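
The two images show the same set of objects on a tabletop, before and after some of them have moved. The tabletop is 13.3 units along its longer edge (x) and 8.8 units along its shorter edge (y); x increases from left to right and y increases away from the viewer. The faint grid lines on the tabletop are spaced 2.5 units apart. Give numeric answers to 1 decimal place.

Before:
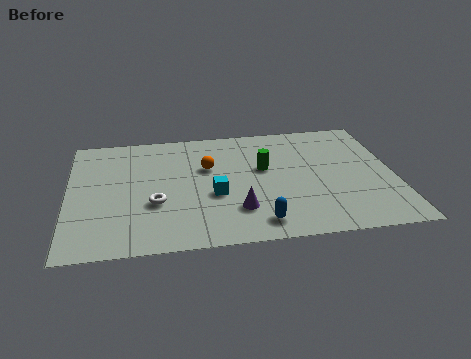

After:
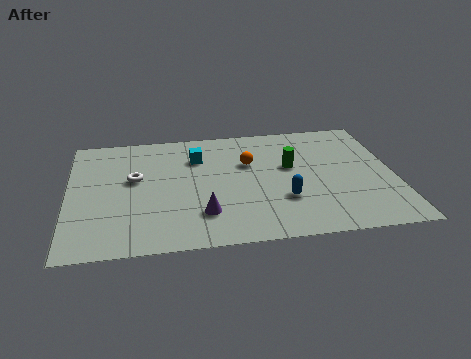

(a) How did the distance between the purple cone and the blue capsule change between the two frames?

+2.1

They were about 1.3 units apart before and 3.4 after — 2.1 units further apart.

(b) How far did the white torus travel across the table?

2.1

The white torus moved from about (3.5, 3.2) to (2.7, 5.1), a distance of √(0.8² + 1.9²) ≈ 2.1.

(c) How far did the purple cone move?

1.4

The purple cone moved from about (6.8, 2.3) to (5.4, 2.2), a distance of √(1.4² + 0.1²) ≈ 1.4.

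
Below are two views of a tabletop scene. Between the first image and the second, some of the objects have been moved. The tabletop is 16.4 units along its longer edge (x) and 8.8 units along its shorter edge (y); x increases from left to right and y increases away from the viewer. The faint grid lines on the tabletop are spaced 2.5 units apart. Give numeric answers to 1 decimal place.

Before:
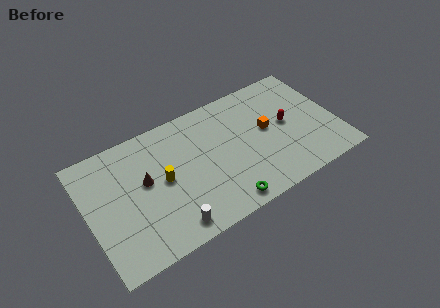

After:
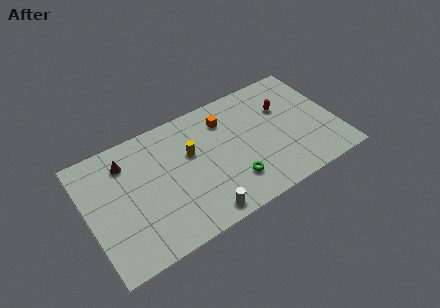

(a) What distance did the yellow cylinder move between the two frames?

2.2

From (4.9, 4.5) to (6.9, 5.5), the yellow cylinder covered √(2.0² + 1.0²) ≈ 2.2 units.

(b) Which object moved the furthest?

the orange cube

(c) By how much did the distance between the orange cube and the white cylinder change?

-1.6

The distance was about 7.9 in the first image and 6.3 in the second, so they moved 1.6 units closer together.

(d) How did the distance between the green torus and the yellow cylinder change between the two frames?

-0.9

Before: roughly 4.9 units apart; after: 4.0. That's 0.9 units closer together.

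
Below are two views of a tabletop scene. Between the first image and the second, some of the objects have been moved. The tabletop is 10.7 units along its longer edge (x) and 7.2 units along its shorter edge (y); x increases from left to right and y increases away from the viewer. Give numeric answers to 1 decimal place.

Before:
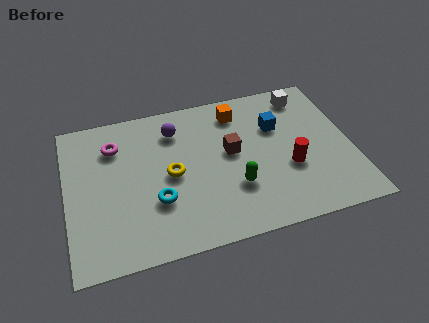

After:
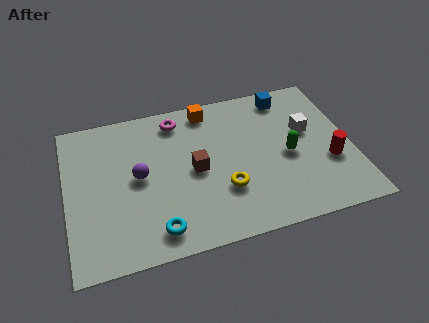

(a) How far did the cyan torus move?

1.3

The cyan torus moved from about (3.3, 2.4) to (3.2, 1.1), a distance of √(0.1² + 1.3²) ≈ 1.3.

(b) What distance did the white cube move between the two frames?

1.8

The white cube was near (9.2, 6.1) before and (9.1, 4.3) after, so it travelled √(0.1² + 1.8²) ≈ 1.8 units.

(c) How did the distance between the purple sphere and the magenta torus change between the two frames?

+0.6

The distance was about 2.3 in the first image and 2.9 in the second, so they moved 0.6 units further apart.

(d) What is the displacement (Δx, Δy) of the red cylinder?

(1.5, -0.1)

The red cylinder was at about (8.3, 2.7) and moved to about (9.8, 2.6).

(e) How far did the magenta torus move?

2.5

From (1.9, 5.4) to (4.3, 6.1), the magenta torus covered √(2.4² + 0.7²) ≈ 2.5 units.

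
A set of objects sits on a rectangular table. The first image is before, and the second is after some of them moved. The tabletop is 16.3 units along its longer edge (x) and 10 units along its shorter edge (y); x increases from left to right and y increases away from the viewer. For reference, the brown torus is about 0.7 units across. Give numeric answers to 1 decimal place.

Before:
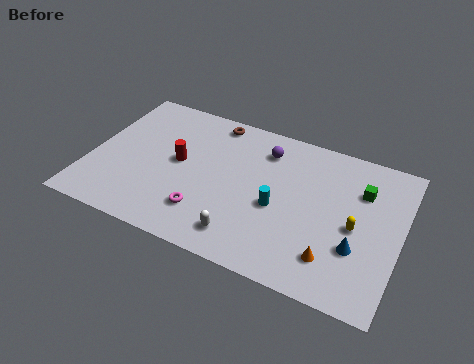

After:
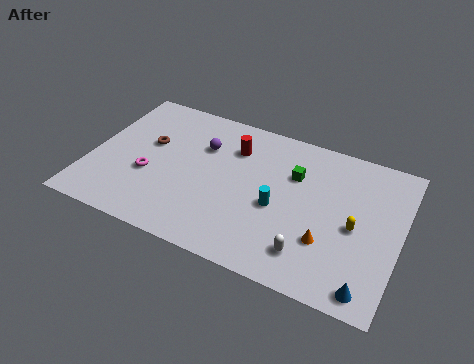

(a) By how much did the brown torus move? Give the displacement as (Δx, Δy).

(-3.1, -2.9)

From the two frames, the brown torus sits at roughly (6.0, 8.9) before and (2.9, 6.0) after.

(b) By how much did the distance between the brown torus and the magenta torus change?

-4.3

They were about 6.5 units apart before and 2.2 after — 4.3 units closer together.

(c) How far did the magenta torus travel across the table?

3.5

The magenta torus moved from about (6.4, 2.4) to (3.2, 3.8), a distance of √(3.2² + 1.4²) ≈ 3.5.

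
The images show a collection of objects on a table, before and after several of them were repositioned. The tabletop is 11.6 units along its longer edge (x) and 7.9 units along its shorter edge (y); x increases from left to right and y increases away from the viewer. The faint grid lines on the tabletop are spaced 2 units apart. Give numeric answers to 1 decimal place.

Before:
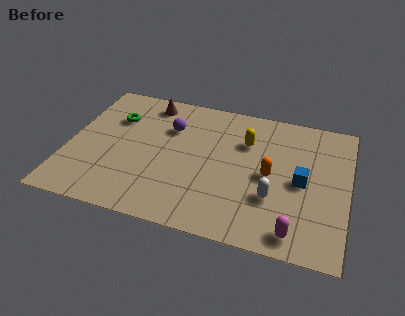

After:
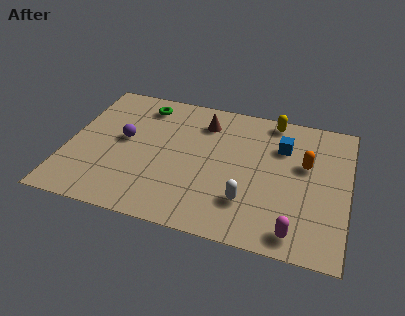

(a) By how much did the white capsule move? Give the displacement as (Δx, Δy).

(-1.0, -0.5)

The white capsule started near (8.6, 2.6) and ended near (7.6, 2.1).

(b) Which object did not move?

the magenta capsule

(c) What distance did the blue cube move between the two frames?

2.0

The blue cube moved from about (9.7, 3.8) to (8.8, 5.6), a distance of √(0.9² + 1.8²) ≈ 2.0.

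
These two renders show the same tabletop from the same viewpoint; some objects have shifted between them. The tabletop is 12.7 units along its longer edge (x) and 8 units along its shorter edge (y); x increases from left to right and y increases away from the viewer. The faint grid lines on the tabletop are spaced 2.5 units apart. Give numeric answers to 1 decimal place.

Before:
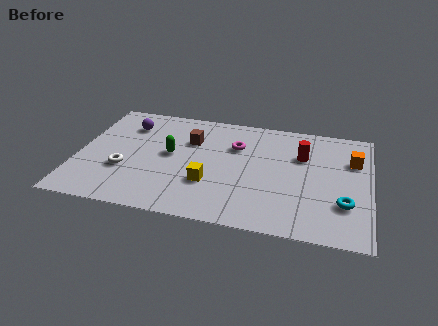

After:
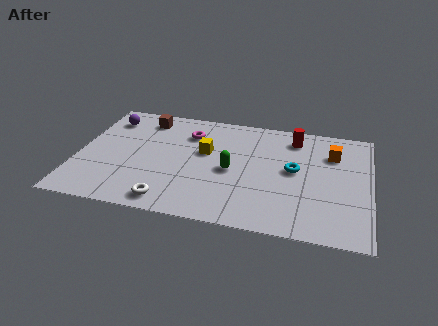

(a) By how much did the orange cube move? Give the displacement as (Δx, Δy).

(-0.9, 0.3)

From the two frames, the orange cube sits at roughly (11.9, 5.5) before and (11.0, 5.8) after.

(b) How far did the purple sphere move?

0.9

The purple sphere was near (2.0, 6.1) before and (1.1, 6.4) after, so it travelled √(0.9² + 0.3²) ≈ 0.9 units.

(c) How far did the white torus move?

2.8

The white torus was near (2.1, 2.8) before and (4.2, 1.0) after, so it travelled √(2.1² + 1.8²) ≈ 2.8 units.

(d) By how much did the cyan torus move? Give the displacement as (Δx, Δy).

(-2.2, 1.9)

The cyan torus started near (11.6, 2.4) and ended near (9.4, 4.3).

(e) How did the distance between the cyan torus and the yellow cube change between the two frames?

-1.9

They were about 5.8 units apart before and 3.9 after — 1.9 units closer together.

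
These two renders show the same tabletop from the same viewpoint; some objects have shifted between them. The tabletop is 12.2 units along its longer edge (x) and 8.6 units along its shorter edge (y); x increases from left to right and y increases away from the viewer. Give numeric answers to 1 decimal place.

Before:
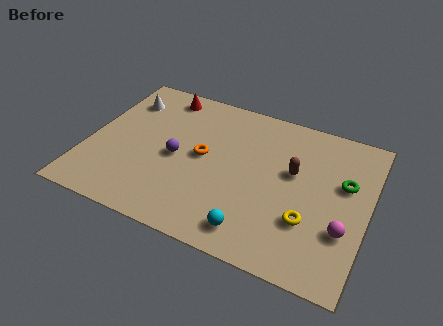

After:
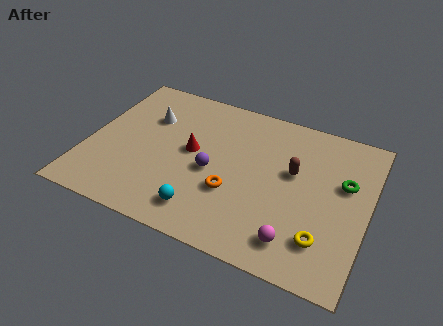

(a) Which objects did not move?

the brown capsule and the green torus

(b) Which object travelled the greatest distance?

the red cone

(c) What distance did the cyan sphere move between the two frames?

2.2

The cyan sphere was near (7.6, 1.3) before and (5.4, 1.5) after, so it travelled √(2.2² + 0.2²) ≈ 2.2 units.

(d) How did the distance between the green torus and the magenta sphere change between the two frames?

+1.7

The distance was about 2.5 in the first image and 4.2 in the second, so they moved 1.7 units further apart.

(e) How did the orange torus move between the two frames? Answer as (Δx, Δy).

(1.5, -1.5)

The orange torus started near (5.0, 4.5) and ended near (6.5, 3.0).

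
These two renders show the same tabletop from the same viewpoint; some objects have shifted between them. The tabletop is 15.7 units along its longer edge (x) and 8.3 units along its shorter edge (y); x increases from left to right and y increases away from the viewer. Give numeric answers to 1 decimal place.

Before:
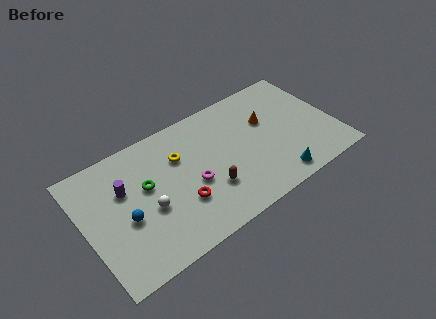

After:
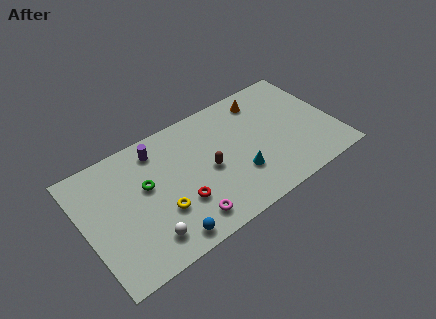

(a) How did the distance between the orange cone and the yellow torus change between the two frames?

+2.7

Before: roughly 5.6 units apart; after: 8.3. That's 2.7 units further apart.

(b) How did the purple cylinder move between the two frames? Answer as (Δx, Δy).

(2.3, 1.5)

The purple cylinder was at about (2.6, 5.4) and moved to about (4.9, 6.9).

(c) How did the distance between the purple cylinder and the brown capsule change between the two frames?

-1.5

They were about 5.6 units apart before and 4.1 after — 1.5 units closer together.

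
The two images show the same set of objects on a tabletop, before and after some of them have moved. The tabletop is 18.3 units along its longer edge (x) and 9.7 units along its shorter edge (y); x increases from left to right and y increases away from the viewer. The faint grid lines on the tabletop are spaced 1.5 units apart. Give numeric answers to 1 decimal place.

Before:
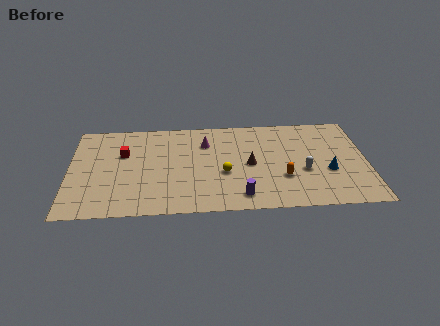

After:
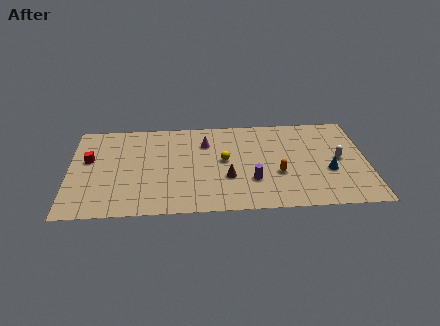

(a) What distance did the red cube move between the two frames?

2.2

The red cube moved from about (3.3, 6.3) to (1.2, 5.8), a distance of √(2.1² + 0.5²) ≈ 2.2.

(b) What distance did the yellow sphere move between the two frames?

1.3

The yellow sphere was near (9.5, 3.9) before and (9.5, 5.2) after, so it travelled √(0.0² + 1.3²) ≈ 1.3 units.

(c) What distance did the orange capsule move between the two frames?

0.5

The orange capsule was near (13.1, 3.2) before and (12.8, 3.6) after, so it travelled √(0.3² + 0.4²) ≈ 0.5 units.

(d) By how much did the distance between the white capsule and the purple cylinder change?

+1.2

They were about 4.5 units apart before and 5.7 after — 1.2 units further apart.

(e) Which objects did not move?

the magenta cone and the blue cone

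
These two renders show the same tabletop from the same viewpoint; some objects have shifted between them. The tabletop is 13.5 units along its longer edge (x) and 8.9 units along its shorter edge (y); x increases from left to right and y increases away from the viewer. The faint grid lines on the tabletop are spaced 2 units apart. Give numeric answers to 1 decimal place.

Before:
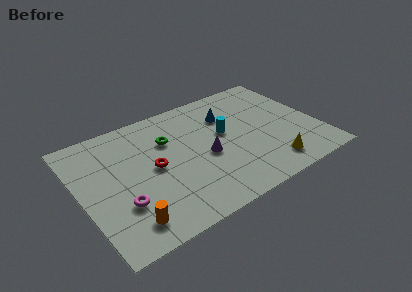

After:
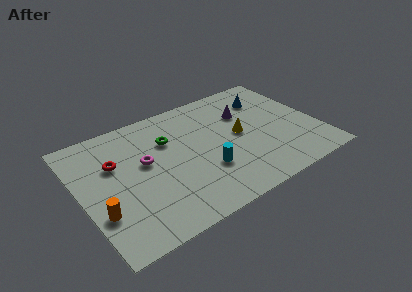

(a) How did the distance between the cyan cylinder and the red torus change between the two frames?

+1.3

The distance was about 4.2 in the first image and 5.5 in the second, so they moved 1.3 units further apart.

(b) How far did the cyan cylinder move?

2.7

The cyan cylinder moved from about (8.3, 5.1) to (6.8, 2.9), a distance of √(1.5² + 2.2²) ≈ 2.7.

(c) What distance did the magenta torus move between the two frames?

2.9

The magenta torus was near (2.0, 2.8) before and (3.7, 5.1) after, so it travelled √(1.7² + 2.3²) ≈ 2.9 units.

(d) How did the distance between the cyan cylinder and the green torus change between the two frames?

+0.3

They were about 3.3 units apart before and 3.6 after — 0.3 units further apart.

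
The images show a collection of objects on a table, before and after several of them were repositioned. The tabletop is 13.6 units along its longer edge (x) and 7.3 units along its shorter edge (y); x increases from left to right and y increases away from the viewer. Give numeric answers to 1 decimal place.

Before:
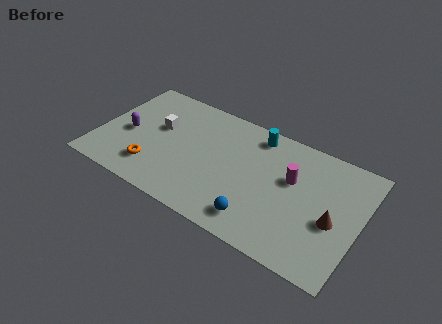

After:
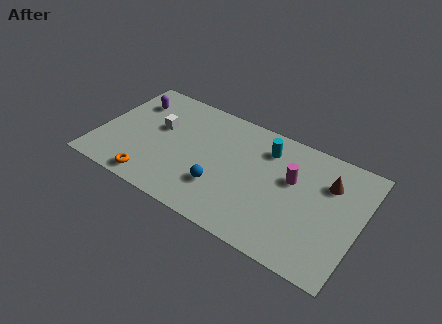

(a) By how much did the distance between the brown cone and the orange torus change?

+0.3

Before: roughly 9.3 units apart; after: 9.6. That's 0.3 units further apart.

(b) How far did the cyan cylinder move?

0.8

The cyan cylinder was near (7.9, 6.3) before and (8.5, 5.7) after, so it travelled √(0.6² + 0.6²) ≈ 0.8 units.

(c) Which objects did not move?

the magenta cylinder and the white cube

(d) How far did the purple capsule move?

2.2

From (1.5, 3.3) to (1.4, 5.5), the purple capsule covered √(0.1² + 2.2²) ≈ 2.2 units.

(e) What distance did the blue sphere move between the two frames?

2.3

The blue sphere was near (8.7, 1.3) before and (6.6, 2.2) after, so it travelled √(2.1² + 0.9²) ≈ 2.3 units.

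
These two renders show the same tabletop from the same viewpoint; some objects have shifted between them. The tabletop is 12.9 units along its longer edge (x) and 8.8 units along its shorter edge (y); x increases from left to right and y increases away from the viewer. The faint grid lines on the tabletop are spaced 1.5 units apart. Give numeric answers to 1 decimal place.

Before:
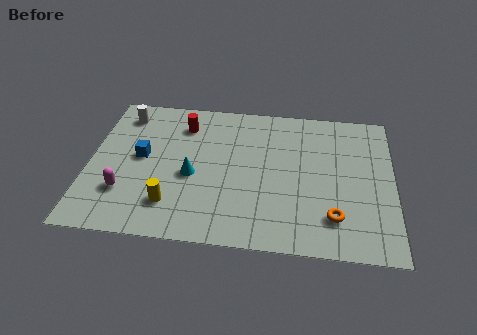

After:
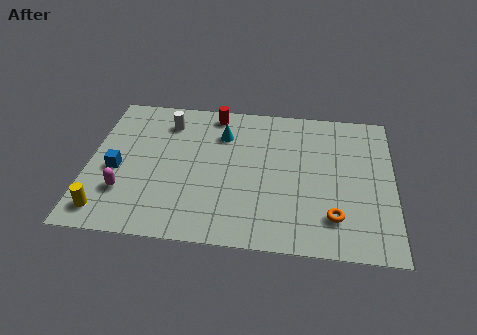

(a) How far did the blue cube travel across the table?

1.3

The blue cube moved from about (2.2, 4.7) to (1.2, 3.8), a distance of √(1.0² + 0.9²) ≈ 1.3.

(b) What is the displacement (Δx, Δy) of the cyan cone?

(1.2, 2.7)

The cyan cone started near (4.4, 3.8) and ended near (5.6, 6.5).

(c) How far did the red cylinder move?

1.6

The red cylinder moved from about (3.9, 6.9) to (5.2, 7.8), a distance of √(1.3² + 0.9²) ≈ 1.6.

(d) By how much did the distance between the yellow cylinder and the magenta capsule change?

-0.7

The distance was about 2.1 in the first image and 1.4 in the second, so they moved 0.7 units closer together.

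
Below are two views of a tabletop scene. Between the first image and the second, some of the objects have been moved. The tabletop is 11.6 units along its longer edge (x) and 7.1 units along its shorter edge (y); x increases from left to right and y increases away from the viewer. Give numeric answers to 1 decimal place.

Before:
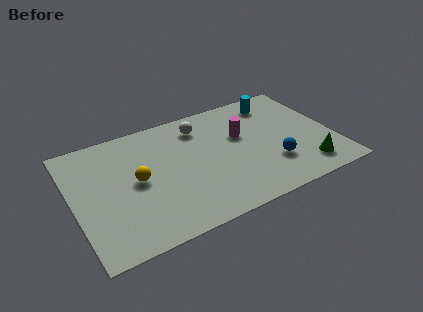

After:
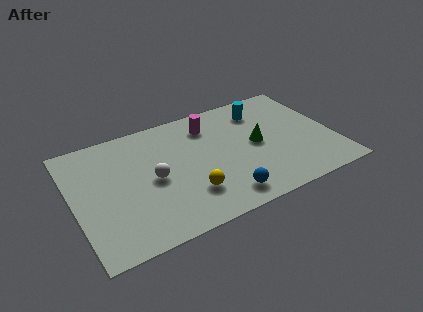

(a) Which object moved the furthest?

the white sphere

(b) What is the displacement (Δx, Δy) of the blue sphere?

(-2.4, -1.0)

The blue sphere was at about (8.7, 2.1) and moved to about (6.3, 1.1).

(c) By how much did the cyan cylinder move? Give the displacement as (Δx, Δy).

(-0.7, -0.3)

From the two frames, the cyan cylinder sits at roughly (9.4, 5.9) before and (8.7, 5.6) after.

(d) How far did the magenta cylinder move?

1.8

From (7.6, 4.4) to (6.3, 5.6), the magenta cylinder covered √(1.3² + 1.2²) ≈ 1.8 units.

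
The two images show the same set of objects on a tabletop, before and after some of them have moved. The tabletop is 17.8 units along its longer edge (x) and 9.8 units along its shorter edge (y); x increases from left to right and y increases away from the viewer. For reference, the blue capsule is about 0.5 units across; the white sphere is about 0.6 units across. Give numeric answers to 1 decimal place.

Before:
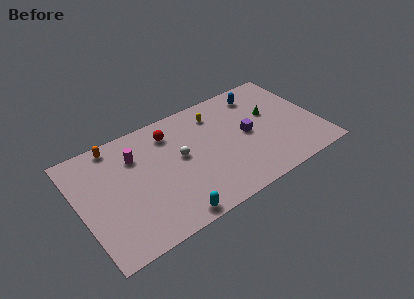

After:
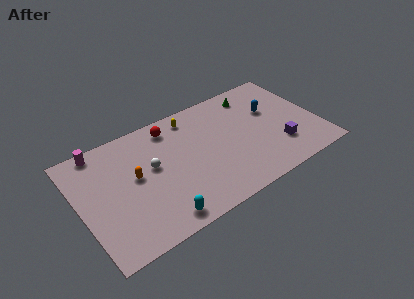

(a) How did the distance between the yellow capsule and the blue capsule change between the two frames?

+2.8

Before: roughly 3.4 units apart; after: 6.2. That's 2.8 units further apart.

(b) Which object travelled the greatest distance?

the orange capsule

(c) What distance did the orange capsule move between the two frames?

3.5

From (3.1, 8.8) to (4.1, 5.4), the orange capsule covered √(1.0² + 3.4²) ≈ 3.5 units.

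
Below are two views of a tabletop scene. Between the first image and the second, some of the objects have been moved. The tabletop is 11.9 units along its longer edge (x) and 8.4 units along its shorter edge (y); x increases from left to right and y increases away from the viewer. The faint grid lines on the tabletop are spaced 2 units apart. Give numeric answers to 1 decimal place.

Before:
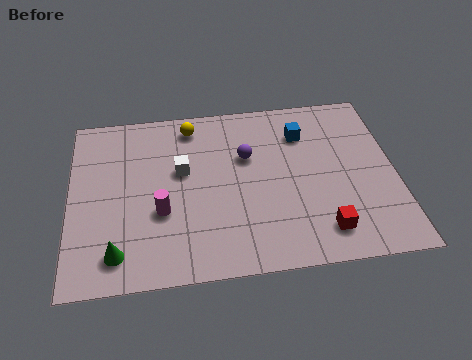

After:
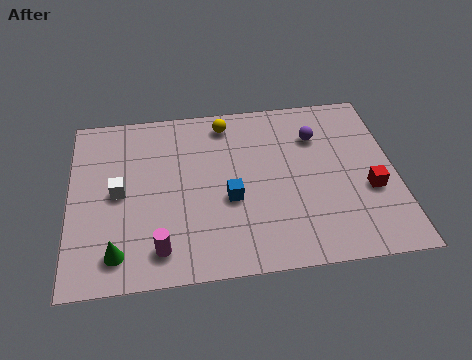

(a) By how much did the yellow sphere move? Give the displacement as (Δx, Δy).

(1.3, 0.0)

The yellow sphere started near (4.5, 7.2) and ended near (5.8, 7.2).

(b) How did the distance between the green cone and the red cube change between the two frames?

+2.0

Before: roughly 7.4 units apart; after: 9.4. That's 2.0 units further apart.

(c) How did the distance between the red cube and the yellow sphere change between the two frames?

-0.8

They were about 7.3 units apart before and 6.5 after — 0.8 units closer together.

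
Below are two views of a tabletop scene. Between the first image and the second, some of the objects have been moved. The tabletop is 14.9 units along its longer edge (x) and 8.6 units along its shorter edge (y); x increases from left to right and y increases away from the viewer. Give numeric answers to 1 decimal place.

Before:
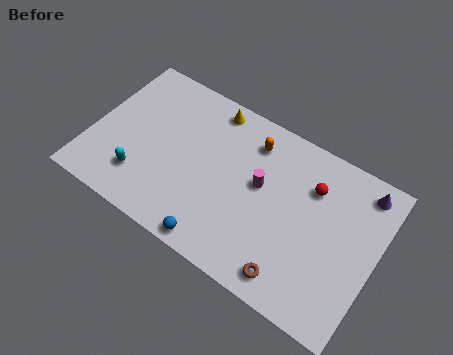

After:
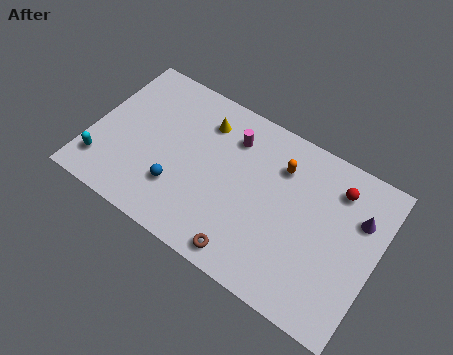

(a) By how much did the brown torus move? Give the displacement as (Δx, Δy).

(-2.4, -0.2)

From the two frames, the brown torus sits at roughly (11.1, 1.2) before and (8.7, 1.0) after.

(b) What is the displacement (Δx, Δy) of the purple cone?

(0.0, -1.5)

The purple cone started near (13.8, 7.4) and ended near (13.8, 5.9).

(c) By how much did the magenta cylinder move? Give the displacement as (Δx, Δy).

(-1.8, 1.7)

The magenta cylinder was at about (8.8, 4.9) and moved to about (7.0, 6.6).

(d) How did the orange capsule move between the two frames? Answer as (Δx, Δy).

(1.6, -0.5)

From the two frames, the orange capsule sits at roughly (8.0, 6.9) before and (9.6, 6.4) after.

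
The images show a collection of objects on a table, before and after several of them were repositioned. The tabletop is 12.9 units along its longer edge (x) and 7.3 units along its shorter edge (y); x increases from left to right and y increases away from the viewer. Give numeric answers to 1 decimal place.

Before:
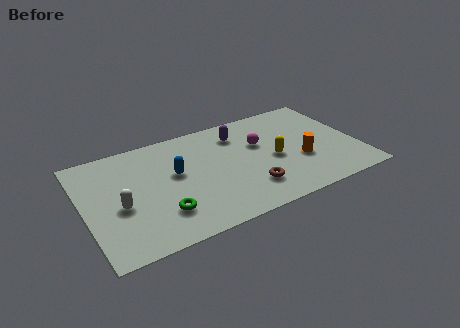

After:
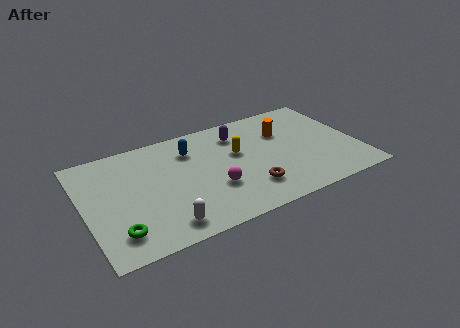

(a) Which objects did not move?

the purple capsule and the brown torus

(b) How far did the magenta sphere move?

3.3

From (8.4, 4.6) to (5.9, 2.5), the magenta sphere covered √(2.5² + 2.1²) ≈ 3.3 units.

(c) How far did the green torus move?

2.1

The green torus was near (3.4, 1.9) before and (1.3, 1.5) after, so it travelled √(2.1² + 0.4²) ≈ 2.1 units.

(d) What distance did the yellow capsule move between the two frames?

1.9

The yellow capsule was near (8.9, 3.3) before and (7.3, 4.4) after, so it travelled √(1.6² + 1.1²) ≈ 1.9 units.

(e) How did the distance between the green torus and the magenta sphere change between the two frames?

-1.0

The distance was about 5.7 in the first image and 4.7 in the second, so they moved 1.0 units closer together.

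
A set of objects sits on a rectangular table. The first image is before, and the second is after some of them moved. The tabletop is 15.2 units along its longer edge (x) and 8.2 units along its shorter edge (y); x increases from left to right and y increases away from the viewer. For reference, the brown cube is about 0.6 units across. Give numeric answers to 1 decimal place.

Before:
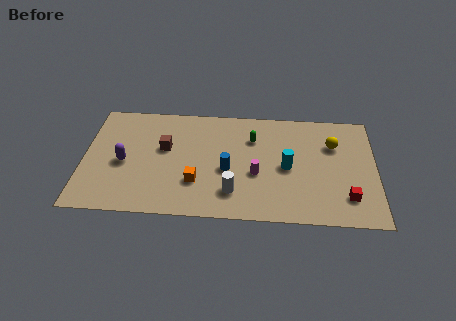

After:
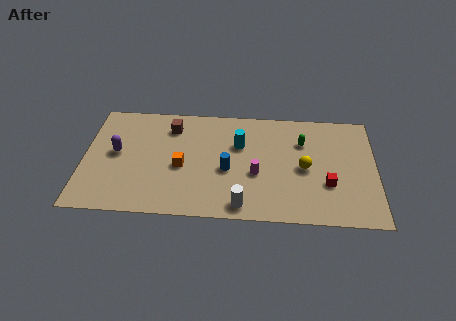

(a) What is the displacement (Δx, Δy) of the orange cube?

(-0.8, 1.1)

The orange cube was at about (5.9, 2.5) and moved to about (5.1, 3.6).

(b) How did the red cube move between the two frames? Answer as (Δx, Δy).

(-1.0, 0.9)

The red cube was at about (13.7, 1.9) and moved to about (12.7, 2.8).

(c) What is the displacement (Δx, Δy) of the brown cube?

(0.3, 1.6)

The brown cube was at about (4.2, 4.9) and moved to about (4.5, 6.5).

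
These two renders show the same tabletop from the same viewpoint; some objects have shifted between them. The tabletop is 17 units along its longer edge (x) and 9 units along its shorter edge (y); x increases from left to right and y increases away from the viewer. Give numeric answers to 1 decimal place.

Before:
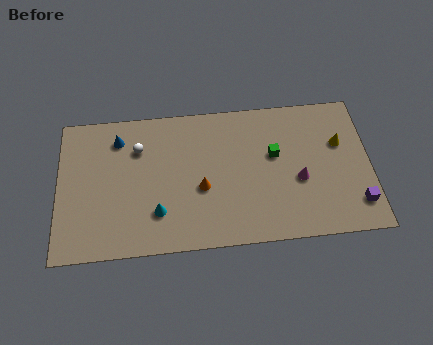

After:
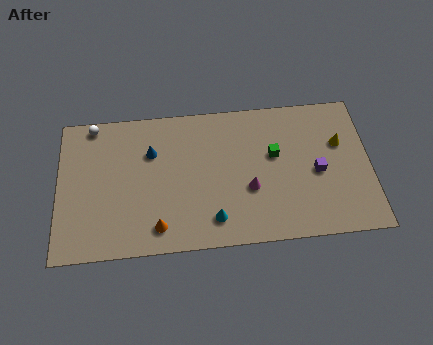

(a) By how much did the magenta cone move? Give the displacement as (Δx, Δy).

(-2.7, -0.3)

The magenta cone started near (13.1, 3.7) and ended near (10.4, 3.4).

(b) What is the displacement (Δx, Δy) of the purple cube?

(-2.1, 2.2)

The purple cube started near (16.2, 1.9) and ended near (14.1, 4.1).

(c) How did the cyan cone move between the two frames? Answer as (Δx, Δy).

(3.0, -0.7)

The cyan cone was at about (5.4, 2.4) and moved to about (8.4, 1.7).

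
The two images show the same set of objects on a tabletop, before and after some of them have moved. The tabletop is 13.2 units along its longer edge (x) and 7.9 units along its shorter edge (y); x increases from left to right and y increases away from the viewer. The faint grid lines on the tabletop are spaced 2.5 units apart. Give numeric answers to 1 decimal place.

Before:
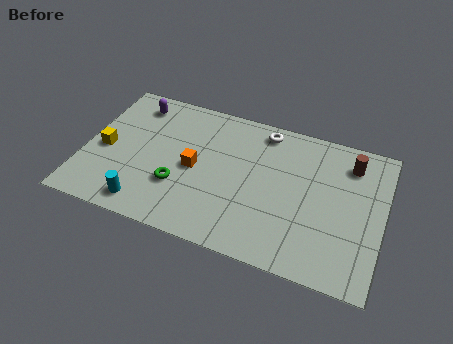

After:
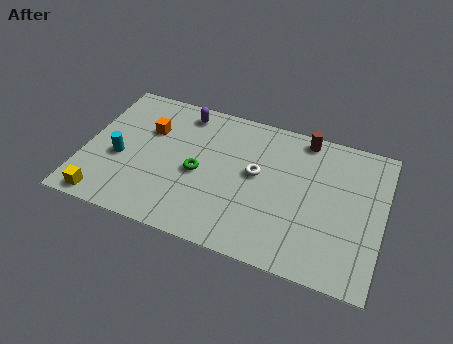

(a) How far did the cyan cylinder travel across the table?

2.6

From (3.0, 1.1) to (1.6, 3.3), the cyan cylinder covered √(1.4² + 2.2²) ≈ 2.6 units.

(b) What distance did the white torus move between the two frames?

2.5

The white torus was near (7.7, 6.9) before and (7.6, 4.4) after, so it travelled √(0.1² + 2.5²) ≈ 2.5 units.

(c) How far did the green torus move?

1.3

The green torus was near (4.3, 2.6) before and (5.1, 3.6) after, so it travelled √(0.8² + 1.0²) ≈ 1.3 units.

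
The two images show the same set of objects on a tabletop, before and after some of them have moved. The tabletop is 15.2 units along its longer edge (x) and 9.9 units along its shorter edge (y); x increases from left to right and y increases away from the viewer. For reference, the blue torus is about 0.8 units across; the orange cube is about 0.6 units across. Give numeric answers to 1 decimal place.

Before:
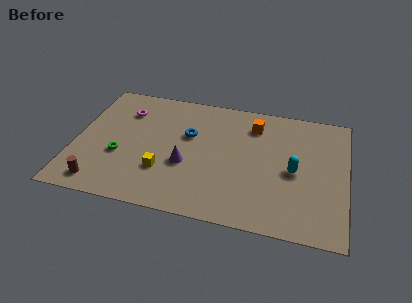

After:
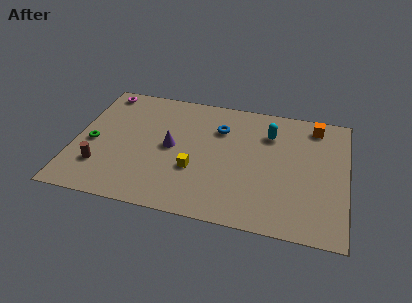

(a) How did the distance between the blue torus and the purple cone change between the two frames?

+0.9

They were about 2.4 units apart before and 3.3 after — 0.9 units further apart.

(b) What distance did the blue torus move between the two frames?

1.9

The blue torus was near (6.3, 6.2) before and (8.0, 7.1) after, so it travelled √(1.7² + 0.9²) ≈ 1.9 units.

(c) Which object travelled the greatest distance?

the orange cube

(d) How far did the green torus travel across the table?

1.7

From (2.6, 3.7) to (1.0, 4.4), the green torus covered √(1.6² + 0.7²) ≈ 1.7 units.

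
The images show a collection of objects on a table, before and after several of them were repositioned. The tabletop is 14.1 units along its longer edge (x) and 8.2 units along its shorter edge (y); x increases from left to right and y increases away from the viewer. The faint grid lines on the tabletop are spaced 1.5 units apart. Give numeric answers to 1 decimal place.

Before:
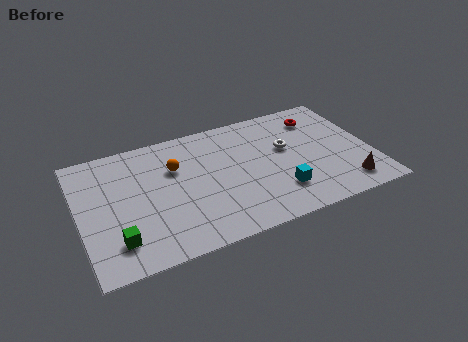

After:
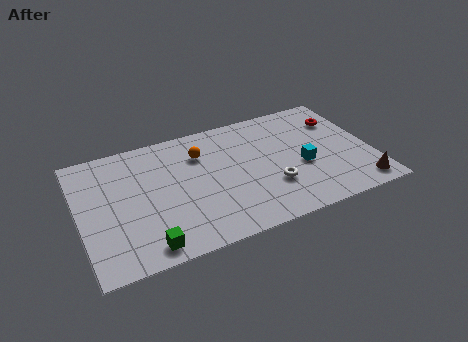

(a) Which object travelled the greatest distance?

the white torus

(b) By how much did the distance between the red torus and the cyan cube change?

-1.7

The distance was about 5.1 in the first image and 3.4 in the second, so they moved 1.7 units closer together.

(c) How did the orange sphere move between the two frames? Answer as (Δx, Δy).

(1.3, 0.5)

The orange sphere was at about (4.7, 5.5) and moved to about (6.0, 6.0).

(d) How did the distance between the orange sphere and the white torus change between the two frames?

-0.8

The distance was about 5.4 in the first image and 4.6 in the second, so they moved 0.8 units closer together.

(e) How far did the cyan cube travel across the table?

1.8

The cyan cube was near (9.4, 2.1) before and (10.7, 3.4) after, so it travelled √(1.3² + 1.3²) ≈ 1.8 units.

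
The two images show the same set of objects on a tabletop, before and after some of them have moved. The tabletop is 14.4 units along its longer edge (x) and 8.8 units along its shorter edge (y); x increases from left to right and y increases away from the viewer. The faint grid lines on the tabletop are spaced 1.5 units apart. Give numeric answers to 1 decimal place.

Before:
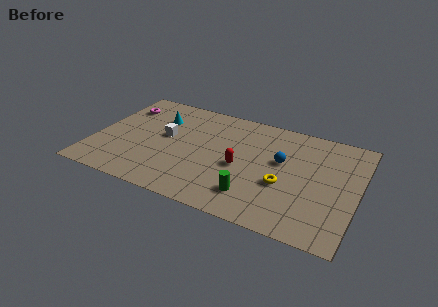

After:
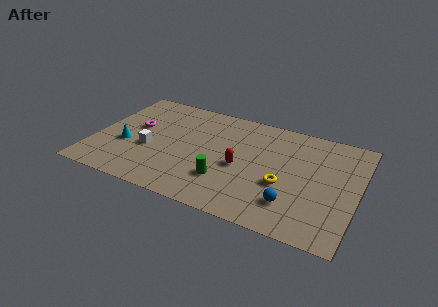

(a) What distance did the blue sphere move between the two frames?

3.2

The blue sphere moved from about (10.2, 5.2) to (11.1, 2.1), a distance of √(0.9² + 3.1²) ≈ 3.2.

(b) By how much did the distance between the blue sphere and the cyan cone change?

+2.3

They were about 7.1 units apart before and 9.4 after — 2.3 units further apart.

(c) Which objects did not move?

the yellow torus and the red capsule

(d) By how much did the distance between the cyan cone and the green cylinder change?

-1.6

The distance was about 7.3 in the first image and 5.7 in the second, so they moved 1.6 units closer together.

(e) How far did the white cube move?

1.6

The white cube was near (3.8, 4.9) before and (3.1, 3.5) after, so it travelled √(0.7² + 1.4²) ≈ 1.6 units.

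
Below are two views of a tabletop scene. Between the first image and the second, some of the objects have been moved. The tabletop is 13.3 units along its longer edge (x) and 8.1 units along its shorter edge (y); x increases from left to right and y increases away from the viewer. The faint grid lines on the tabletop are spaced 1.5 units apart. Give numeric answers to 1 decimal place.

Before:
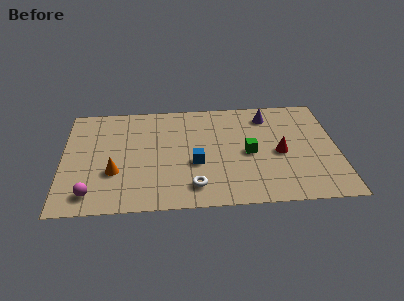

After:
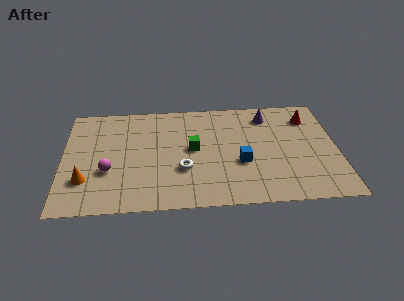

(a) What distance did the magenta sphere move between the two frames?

1.8

The magenta sphere moved from about (1.4, 1.3) to (2.2, 2.9), a distance of √(0.8² + 1.6²) ≈ 1.8.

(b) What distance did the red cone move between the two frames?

3.0

The red cone was near (10.5, 3.7) before and (12.0, 6.3) after, so it travelled √(1.5² + 2.6²) ≈ 3.0 units.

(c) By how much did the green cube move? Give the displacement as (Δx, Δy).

(-2.7, 0.5)

The green cube started near (9.0, 3.8) and ended near (6.3, 4.3).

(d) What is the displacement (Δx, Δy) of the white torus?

(-0.5, 1.3)

The white torus was at about (6.3, 1.5) and moved to about (5.8, 2.8).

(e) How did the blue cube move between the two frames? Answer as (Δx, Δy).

(2.2, -0.1)

The blue cube was at about (6.4, 3.2) and moved to about (8.6, 3.1).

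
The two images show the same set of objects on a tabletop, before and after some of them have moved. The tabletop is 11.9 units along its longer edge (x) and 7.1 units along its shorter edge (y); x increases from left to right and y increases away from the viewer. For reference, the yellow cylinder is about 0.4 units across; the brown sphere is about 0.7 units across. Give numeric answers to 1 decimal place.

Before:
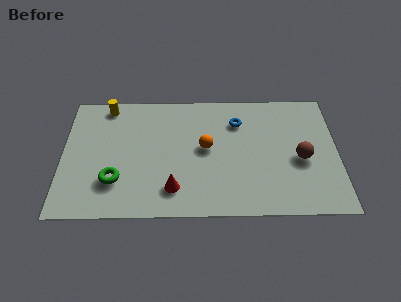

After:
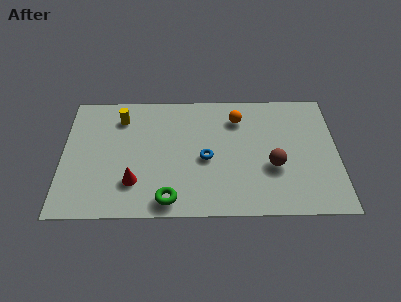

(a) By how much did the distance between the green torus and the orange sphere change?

+1.2

Before: roughly 4.3 units apart; after: 5.5. That's 1.2 units further apart.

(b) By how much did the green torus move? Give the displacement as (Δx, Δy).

(2.3, -1.1)

The green torus started near (2.3, 2.0) and ended near (4.6, 0.9).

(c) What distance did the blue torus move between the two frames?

2.5

The blue torus moved from about (7.6, 5.3) to (6.2, 3.2), a distance of √(1.4² + 2.1²) ≈ 2.5.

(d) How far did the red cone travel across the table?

1.7

The red cone was near (4.8, 1.5) before and (3.1, 1.9) after, so it travelled √(1.7² + 0.4²) ≈ 1.7 units.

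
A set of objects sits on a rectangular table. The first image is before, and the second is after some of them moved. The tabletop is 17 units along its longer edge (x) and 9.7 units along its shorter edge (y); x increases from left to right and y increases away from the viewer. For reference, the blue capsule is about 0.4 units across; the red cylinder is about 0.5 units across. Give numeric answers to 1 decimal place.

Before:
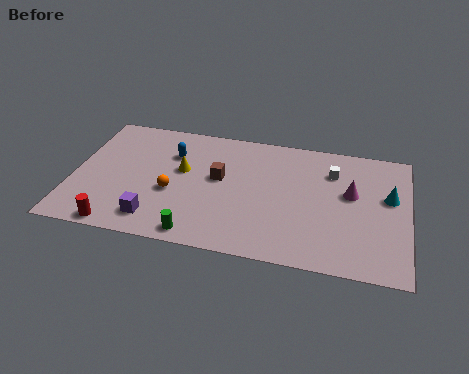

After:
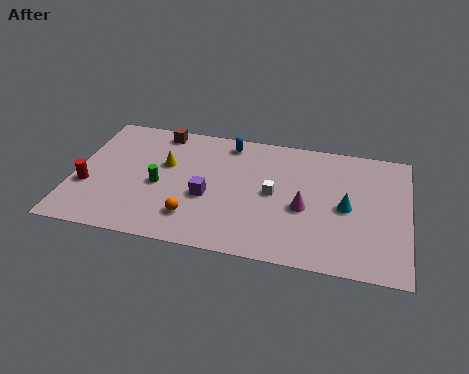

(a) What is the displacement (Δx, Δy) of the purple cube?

(2.5, 2.2)

From the two frames, the purple cube sits at roughly (4.4, 1.7) before and (6.9, 3.9) after.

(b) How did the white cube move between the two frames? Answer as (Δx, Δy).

(-2.9, -2.3)

From the two frames, the white cube sits at roughly (13.1, 7.2) before and (10.2, 4.9) after.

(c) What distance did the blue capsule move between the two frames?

3.2

From (4.9, 6.9) to (7.7, 8.4), the blue capsule covered √(2.8² + 1.5²) ≈ 3.2 units.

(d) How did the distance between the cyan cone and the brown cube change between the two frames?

+2.0

Before: roughly 8.6 units apart; after: 10.6. That's 2.0 units further apart.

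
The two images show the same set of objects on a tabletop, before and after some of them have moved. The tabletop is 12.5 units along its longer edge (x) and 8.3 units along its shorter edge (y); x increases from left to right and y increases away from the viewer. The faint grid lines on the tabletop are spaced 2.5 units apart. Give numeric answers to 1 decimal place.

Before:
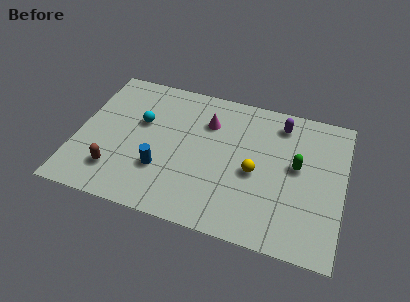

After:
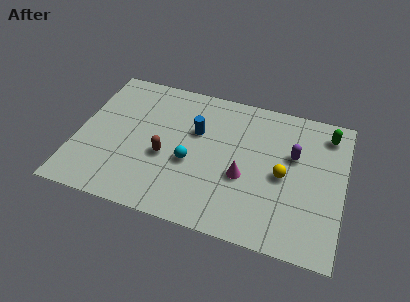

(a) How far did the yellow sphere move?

1.3

From (8.4, 3.7) to (9.7, 3.9), the yellow sphere covered √(1.3² + 0.2²) ≈ 1.3 units.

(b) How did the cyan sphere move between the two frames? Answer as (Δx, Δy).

(2.5, -1.7)

From the two frames, the cyan sphere sits at roughly (2.9, 5.1) before and (5.4, 3.4) after.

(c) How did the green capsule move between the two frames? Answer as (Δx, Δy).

(1.3, 2.3)

The green capsule started near (10.3, 4.6) and ended near (11.6, 6.9).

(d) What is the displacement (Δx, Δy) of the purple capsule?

(0.7, -1.7)

From the two frames, the purple capsule sits at roughly (9.4, 6.9) before and (10.1, 5.2) after.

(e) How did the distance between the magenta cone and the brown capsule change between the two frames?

-2.0

They were about 5.7 units apart before and 3.7 after — 2.0 units closer together.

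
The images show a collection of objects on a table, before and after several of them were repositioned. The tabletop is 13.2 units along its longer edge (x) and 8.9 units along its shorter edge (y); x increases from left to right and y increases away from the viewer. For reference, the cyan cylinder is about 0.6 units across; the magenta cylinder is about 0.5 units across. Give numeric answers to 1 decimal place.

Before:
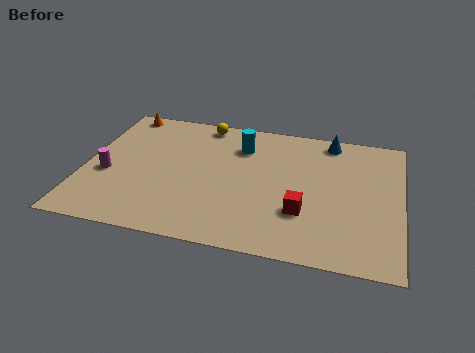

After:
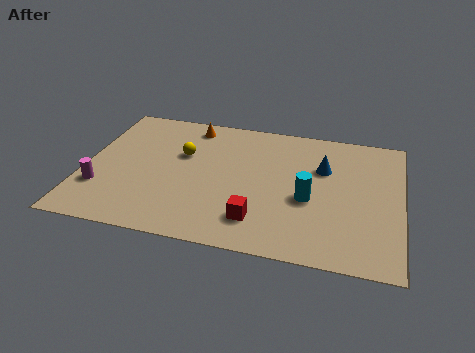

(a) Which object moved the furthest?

the cyan cylinder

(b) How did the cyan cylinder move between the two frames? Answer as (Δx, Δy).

(3.0, -3.0)

From the two frames, the cyan cylinder sits at roughly (6.4, 6.7) before and (9.4, 3.7) after.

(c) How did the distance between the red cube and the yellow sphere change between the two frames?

-1.9

They were about 6.9 units apart before and 5.0 after — 1.9 units closer together.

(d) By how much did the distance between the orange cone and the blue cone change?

-2.9

The distance was about 8.9 in the first image and 6.0 in the second, so they moved 2.9 units closer together.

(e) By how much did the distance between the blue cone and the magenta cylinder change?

-0.4

The distance was about 10.1 in the first image and 9.7 in the second, so they moved 0.4 units closer together.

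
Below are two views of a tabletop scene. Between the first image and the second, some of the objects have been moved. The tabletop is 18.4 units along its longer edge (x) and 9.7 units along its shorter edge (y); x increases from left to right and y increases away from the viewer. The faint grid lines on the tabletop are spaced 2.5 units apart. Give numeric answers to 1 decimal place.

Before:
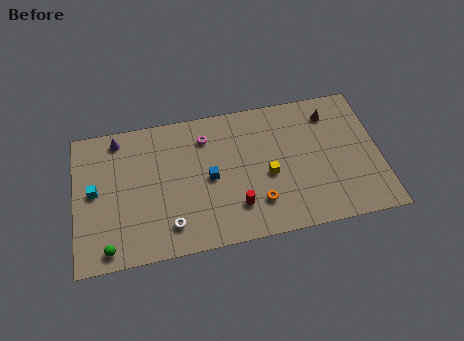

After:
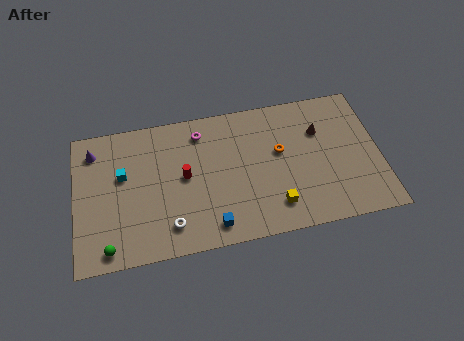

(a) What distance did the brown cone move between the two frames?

1.3

From (15.6, 7.8) to (14.9, 6.7), the brown cone covered √(0.7² + 1.1²) ≈ 1.3 units.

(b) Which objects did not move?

the white torus and the green sphere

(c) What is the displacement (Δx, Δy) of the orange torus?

(1.5, 3.3)

The orange torus was at about (10.9, 2.4) and moved to about (12.4, 5.7).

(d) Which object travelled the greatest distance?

the red cylinder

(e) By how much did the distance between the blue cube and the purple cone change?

+2.9

Before: roughly 6.6 units apart; after: 9.5. That's 2.9 units further apart.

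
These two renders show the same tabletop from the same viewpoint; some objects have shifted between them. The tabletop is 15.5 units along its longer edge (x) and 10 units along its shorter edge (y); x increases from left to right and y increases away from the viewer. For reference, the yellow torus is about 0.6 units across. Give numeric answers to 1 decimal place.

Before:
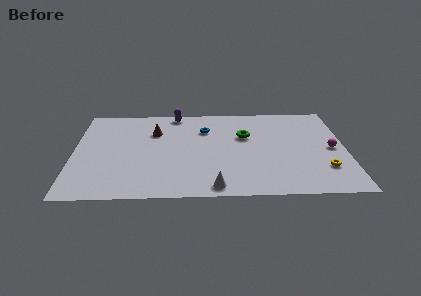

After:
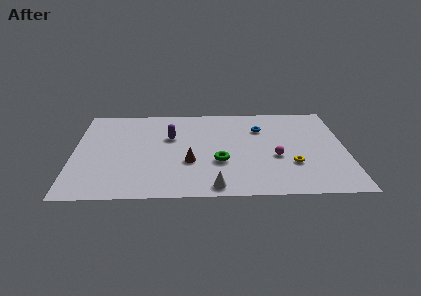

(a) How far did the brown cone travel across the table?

3.9

The brown cone was near (4.6, 7.0) before and (6.6, 3.6) after, so it travelled √(2.0² + 3.4²) ≈ 3.9 units.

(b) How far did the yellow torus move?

1.9

From (14.2, 2.7) to (12.4, 3.2), the yellow torus covered √(1.8² + 0.5²) ≈ 1.9 units.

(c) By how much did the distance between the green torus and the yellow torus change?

-1.6

Before: roughly 5.7 units apart; after: 4.1. That's 1.6 units closer together.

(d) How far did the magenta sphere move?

3.3

The magenta sphere was near (14.7, 4.8) before and (11.5, 4.0) after, so it travelled √(3.2² + 0.8²) ≈ 3.3 units.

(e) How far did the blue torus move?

3.2

The blue torus was near (7.5, 7.2) before and (10.7, 7.2) after, so it travelled √(3.2² + 0.0²) ≈ 3.2 units.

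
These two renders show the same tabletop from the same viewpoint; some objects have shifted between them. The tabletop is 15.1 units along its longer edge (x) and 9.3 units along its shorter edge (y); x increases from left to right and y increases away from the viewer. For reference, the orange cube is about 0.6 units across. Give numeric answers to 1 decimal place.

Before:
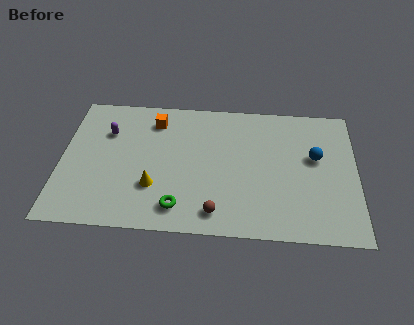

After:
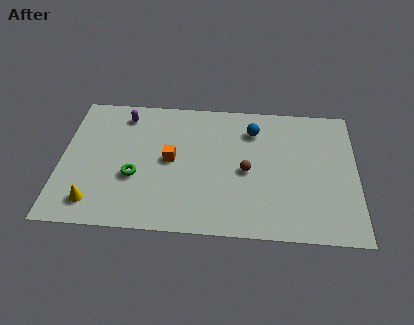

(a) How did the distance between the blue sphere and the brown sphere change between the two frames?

-3.6

The distance was about 6.5 in the first image and 2.9 in the second, so they moved 3.6 units closer together.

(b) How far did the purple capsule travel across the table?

1.5

The purple capsule moved from about (2.3, 6.5) to (3.1, 7.8), a distance of √(0.8² + 1.3²) ≈ 1.5.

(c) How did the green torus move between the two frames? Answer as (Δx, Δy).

(-2.3, 1.9)

From the two frames, the green torus sits at roughly (6.1, 1.6) before and (3.8, 3.5) after.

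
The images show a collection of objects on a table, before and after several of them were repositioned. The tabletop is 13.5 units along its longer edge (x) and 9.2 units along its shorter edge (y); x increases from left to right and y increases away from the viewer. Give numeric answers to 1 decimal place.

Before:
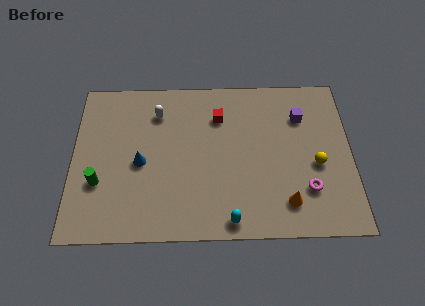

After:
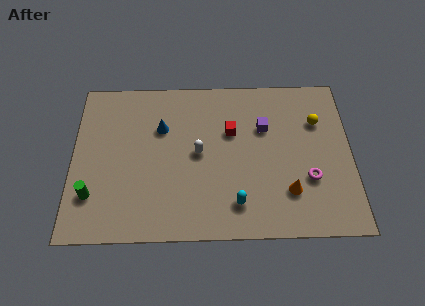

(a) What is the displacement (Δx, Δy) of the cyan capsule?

(0.3, 0.9)

From the two frames, the cyan capsule sits at roughly (7.6, 0.9) before and (7.9, 1.8) after.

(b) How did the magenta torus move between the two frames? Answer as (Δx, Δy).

(0.1, 0.6)

The magenta torus was at about (11.3, 2.5) and moved to about (11.4, 3.1).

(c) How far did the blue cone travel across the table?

2.2

The blue cone moved from about (3.3, 4.2) to (4.3, 6.2), a distance of √(1.0² + 2.0²) ≈ 2.2.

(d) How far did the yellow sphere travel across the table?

2.5

The yellow sphere moved from about (11.8, 3.9) to (11.9, 6.4), a distance of √(0.1² + 2.5²) ≈ 2.5.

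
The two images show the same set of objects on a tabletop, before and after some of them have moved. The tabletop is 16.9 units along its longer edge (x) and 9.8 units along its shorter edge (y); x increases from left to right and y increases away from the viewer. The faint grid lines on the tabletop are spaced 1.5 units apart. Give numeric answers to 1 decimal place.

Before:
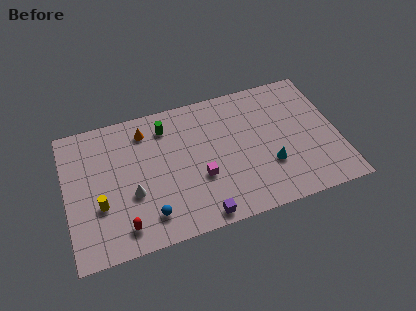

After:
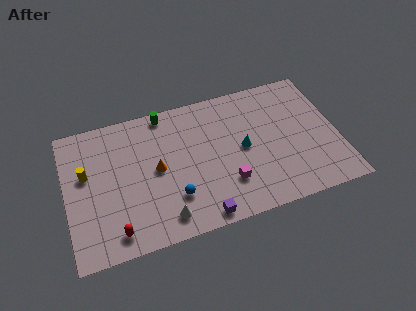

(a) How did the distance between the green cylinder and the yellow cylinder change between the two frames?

-0.3

They were about 6.2 units apart before and 5.9 after — 0.3 units closer together.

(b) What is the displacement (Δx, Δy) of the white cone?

(1.8, -2.2)

The white cone started near (4.0, 3.7) and ended near (5.8, 1.5).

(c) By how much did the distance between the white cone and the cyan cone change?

-2.3

They were about 8.5 units apart before and 6.2 after — 2.3 units closer together.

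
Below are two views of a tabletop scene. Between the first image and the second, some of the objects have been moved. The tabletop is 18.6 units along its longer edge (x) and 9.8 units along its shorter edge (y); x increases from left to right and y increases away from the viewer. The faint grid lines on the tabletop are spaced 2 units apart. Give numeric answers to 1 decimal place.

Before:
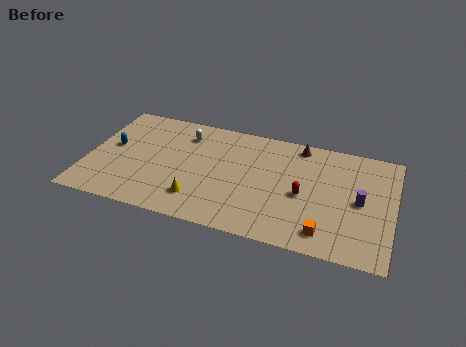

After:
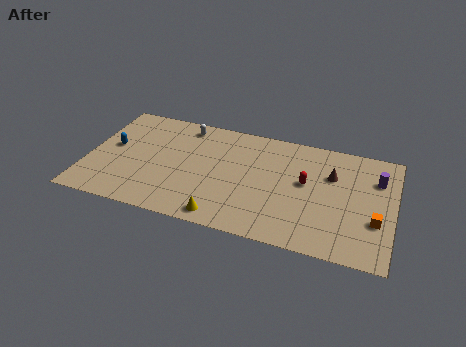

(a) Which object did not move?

the blue capsule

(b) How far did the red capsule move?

1.1

From (13.2, 4.4) to (13.3, 5.5), the red capsule covered √(0.1² + 1.1²) ≈ 1.1 units.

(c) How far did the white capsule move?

0.8

The white capsule was near (5.7, 7.7) before and (5.6, 8.5) after, so it travelled √(0.1² + 0.8²) ≈ 0.8 units.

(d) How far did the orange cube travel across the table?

3.4

The orange cube moved from about (14.7, 1.6) to (17.6, 3.4), a distance of √(2.9² + 1.8²) ≈ 3.4.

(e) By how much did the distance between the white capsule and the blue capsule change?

+0.3

Before: roughly 4.9 units apart; after: 5.2. That's 0.3 units further apart.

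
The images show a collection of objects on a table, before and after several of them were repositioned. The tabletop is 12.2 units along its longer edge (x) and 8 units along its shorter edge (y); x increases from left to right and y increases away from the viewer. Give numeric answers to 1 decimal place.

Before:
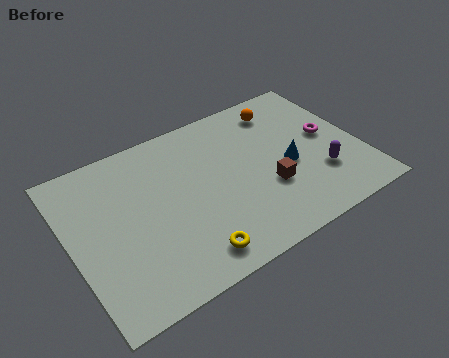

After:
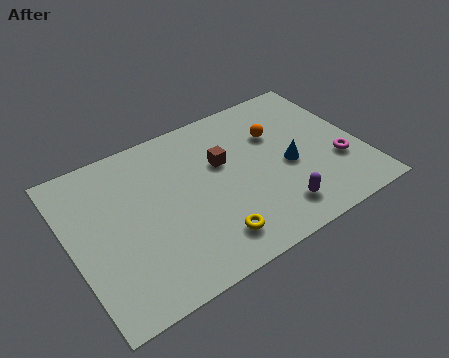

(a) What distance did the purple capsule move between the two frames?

2.3

The purple capsule was near (10.3, 2.4) before and (8.2, 1.5) after, so it travelled √(2.1² + 0.9²) ≈ 2.3 units.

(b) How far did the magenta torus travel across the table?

1.6

The magenta torus was near (11.0, 4.3) before and (11.1, 2.7) after, so it travelled √(0.1² + 1.6²) ≈ 1.6 units.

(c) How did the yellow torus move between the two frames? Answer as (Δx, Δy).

(0.9, 0.3)

The yellow torus started near (4.5, 1.2) and ended near (5.4, 1.5).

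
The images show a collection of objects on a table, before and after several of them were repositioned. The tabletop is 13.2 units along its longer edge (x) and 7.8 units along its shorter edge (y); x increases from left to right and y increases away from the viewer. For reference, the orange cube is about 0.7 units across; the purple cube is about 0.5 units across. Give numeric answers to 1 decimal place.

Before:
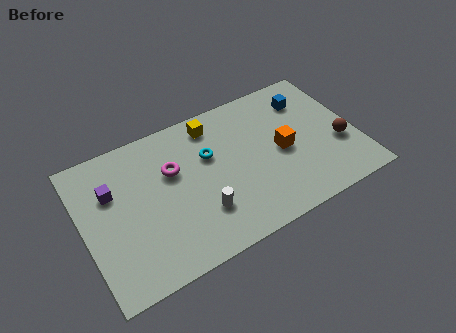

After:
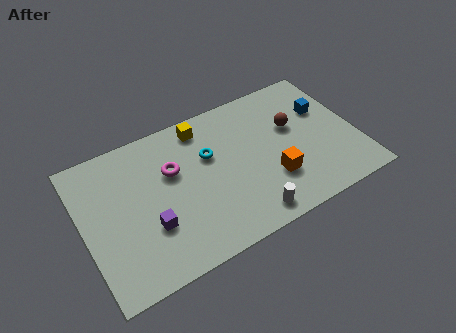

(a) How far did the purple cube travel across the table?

3.0

The purple cube was near (1.5, 5.2) before and (3.0, 2.6) after, so it travelled √(1.5² + 2.6²) ≈ 3.0 units.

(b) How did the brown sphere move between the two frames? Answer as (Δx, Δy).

(-2.0, 1.9)

The brown sphere started near (12.3, 2.9) and ended near (10.3, 4.8).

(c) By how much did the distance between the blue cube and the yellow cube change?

+1.4

They were about 4.6 units apart before and 6.0 after — 1.4 units further apart.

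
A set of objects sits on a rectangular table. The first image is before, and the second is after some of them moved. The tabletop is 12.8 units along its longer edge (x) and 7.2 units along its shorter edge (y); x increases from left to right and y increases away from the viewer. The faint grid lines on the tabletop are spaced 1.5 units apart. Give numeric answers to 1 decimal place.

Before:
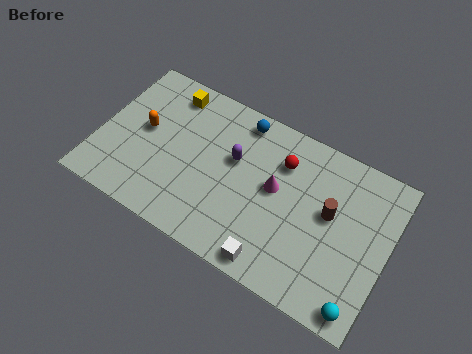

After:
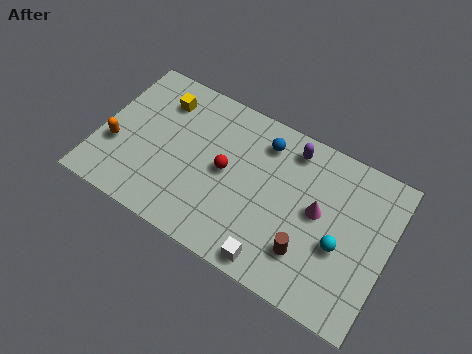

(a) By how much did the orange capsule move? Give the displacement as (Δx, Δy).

(-1.1, -1.3)

The orange capsule was at about (1.9, 3.9) and moved to about (0.8, 2.6).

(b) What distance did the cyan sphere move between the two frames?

2.4

From (12.0, 0.8) to (10.8, 2.9), the cyan sphere covered √(1.2² + 2.1²) ≈ 2.4 units.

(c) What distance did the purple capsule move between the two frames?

2.9

From (5.9, 4.4) to (8.2, 6.1), the purple capsule covered √(2.3² + 1.7²) ≈ 2.9 units.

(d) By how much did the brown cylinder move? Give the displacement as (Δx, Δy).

(-0.7, -2.2)

The brown cylinder was at about (10.2, 4.1) and moved to about (9.5, 1.9).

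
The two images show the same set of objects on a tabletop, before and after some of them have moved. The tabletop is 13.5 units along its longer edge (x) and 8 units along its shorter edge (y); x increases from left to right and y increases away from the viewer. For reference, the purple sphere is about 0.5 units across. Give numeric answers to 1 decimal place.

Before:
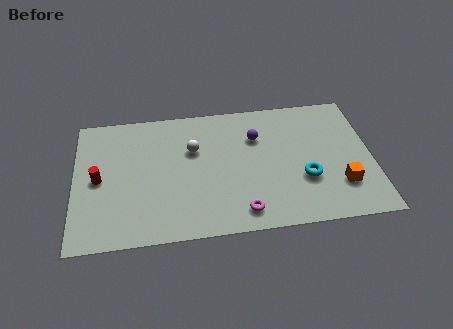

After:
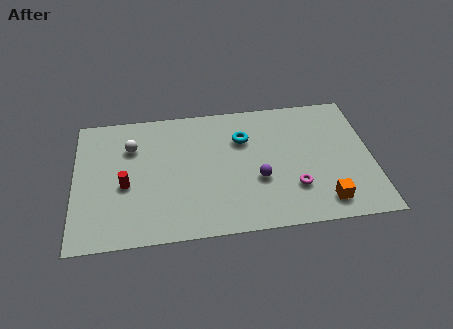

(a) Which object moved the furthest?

the cyan torus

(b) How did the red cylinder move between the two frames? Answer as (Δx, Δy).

(1.2, -0.5)

The red cylinder started near (1.1, 3.9) and ended near (2.3, 3.4).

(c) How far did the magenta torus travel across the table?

2.6

From (7.5, 1.2) to (9.9, 2.3), the magenta torus covered √(2.4² + 1.1²) ≈ 2.6 units.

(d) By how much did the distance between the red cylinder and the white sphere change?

-2.2

They were about 4.5 units apart before and 2.3 after — 2.2 units closer together.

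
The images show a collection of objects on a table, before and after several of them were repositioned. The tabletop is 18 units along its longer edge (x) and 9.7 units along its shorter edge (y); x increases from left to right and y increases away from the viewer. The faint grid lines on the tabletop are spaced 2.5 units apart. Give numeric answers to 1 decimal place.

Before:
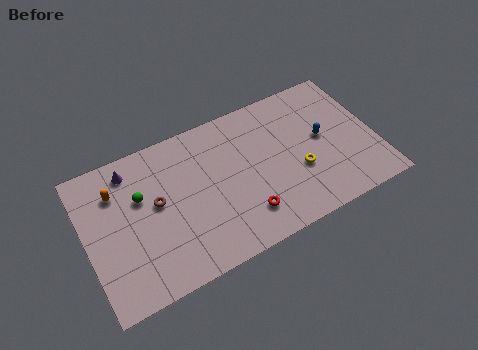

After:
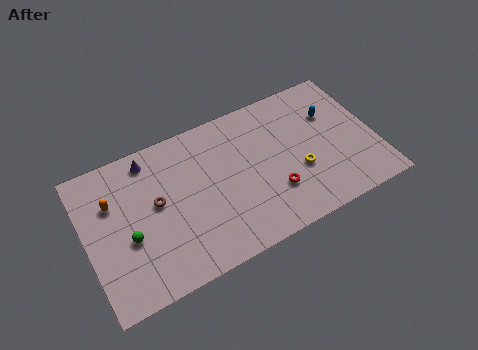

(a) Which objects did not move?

the brown torus and the yellow torus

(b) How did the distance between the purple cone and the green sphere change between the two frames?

+2.8

The distance was about 2.0 in the first image and 4.8 in the second, so they moved 2.8 units further apart.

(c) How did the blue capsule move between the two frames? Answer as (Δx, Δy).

(0.8, 1.4)

The blue capsule started near (14.8, 5.2) and ended near (15.6, 6.6).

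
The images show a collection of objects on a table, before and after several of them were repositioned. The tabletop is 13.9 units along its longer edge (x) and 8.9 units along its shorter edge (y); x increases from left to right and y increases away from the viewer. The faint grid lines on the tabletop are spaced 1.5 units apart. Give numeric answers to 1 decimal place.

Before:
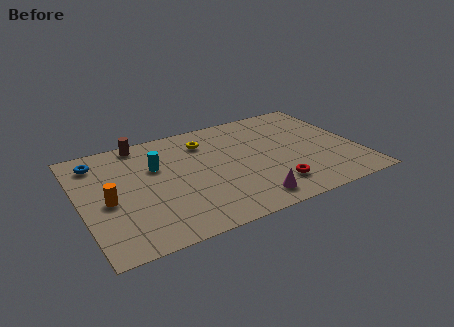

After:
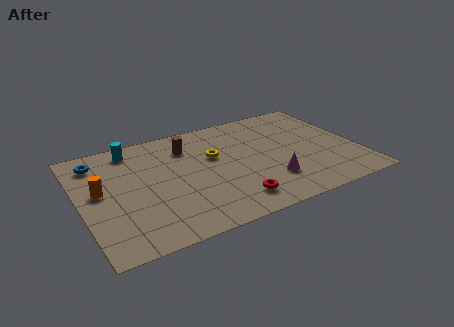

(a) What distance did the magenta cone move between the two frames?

1.6

The magenta cone moved from about (8.0, 1.3) to (9.2, 2.4), a distance of √(1.2² + 1.1²) ≈ 1.6.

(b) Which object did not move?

the blue torus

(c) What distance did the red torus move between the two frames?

2.1

From (9.3, 1.9) to (7.2, 1.6), the red torus covered √(2.1² + 0.3²) ≈ 2.1 units.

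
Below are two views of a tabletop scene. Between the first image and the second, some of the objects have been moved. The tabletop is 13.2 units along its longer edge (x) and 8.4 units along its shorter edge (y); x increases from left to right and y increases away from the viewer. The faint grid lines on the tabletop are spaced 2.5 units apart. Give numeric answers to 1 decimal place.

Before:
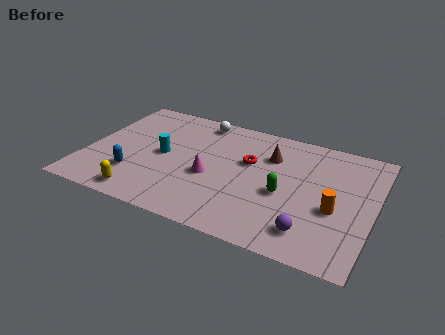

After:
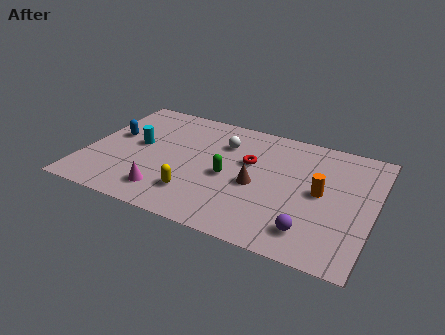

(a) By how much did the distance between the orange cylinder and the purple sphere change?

+0.7

They were about 2.0 units apart before and 2.7 after — 0.7 units further apart.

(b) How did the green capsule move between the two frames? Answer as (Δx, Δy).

(-2.6, 0.2)

The green capsule started near (9.2, 3.6) and ended near (6.6, 3.8).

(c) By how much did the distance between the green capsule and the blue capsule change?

-1.3

Before: roughly 6.9 units apart; after: 5.6. That's 1.3 units closer together.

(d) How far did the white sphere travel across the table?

1.8

From (4.8, 7.4) to (6.1, 6.1), the white sphere covered √(1.3² + 1.3²) ≈ 1.8 units.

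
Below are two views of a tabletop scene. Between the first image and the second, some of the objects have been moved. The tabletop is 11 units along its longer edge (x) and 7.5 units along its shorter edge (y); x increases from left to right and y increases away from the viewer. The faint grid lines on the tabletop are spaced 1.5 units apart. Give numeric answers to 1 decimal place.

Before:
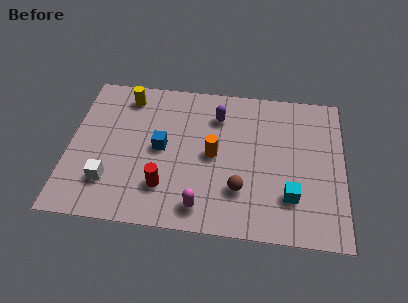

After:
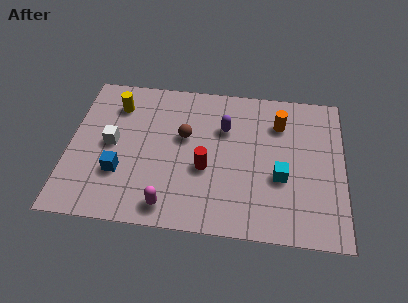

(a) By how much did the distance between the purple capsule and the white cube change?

-1.0

Before: roughly 5.7 units apart; after: 4.7. That's 1.0 units closer together.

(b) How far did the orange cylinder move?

3.2

The orange cylinder moved from about (5.8, 3.7) to (8.4, 5.6), a distance of √(2.6² + 1.9²) ≈ 3.2.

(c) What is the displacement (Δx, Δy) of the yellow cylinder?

(-0.4, -0.5)

The yellow cylinder started near (2.2, 6.3) and ended near (1.8, 5.8).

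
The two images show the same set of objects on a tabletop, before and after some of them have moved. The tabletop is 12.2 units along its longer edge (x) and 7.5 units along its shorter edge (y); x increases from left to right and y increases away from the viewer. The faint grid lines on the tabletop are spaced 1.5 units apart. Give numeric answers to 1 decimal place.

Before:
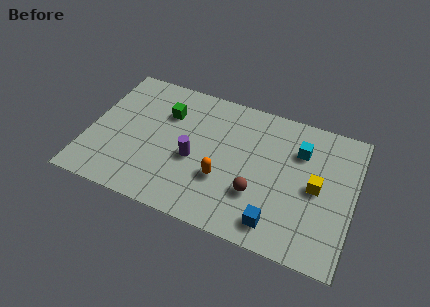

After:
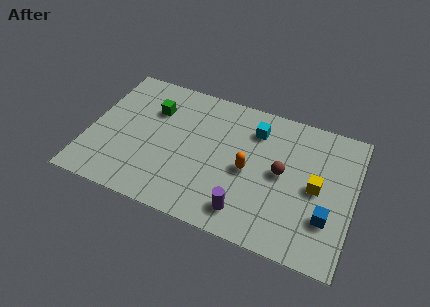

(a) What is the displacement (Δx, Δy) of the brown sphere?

(1.0, 1.5)

From the two frames, the brown sphere sits at roughly (7.9, 2.4) before and (8.9, 3.9) after.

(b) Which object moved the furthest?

the purple cylinder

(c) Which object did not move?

the yellow cube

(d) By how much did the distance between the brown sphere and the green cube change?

+0.9

They were about 5.4 units apart before and 6.3 after — 0.9 units further apart.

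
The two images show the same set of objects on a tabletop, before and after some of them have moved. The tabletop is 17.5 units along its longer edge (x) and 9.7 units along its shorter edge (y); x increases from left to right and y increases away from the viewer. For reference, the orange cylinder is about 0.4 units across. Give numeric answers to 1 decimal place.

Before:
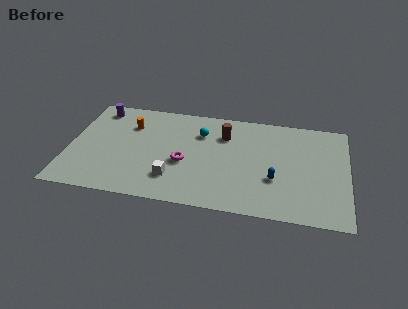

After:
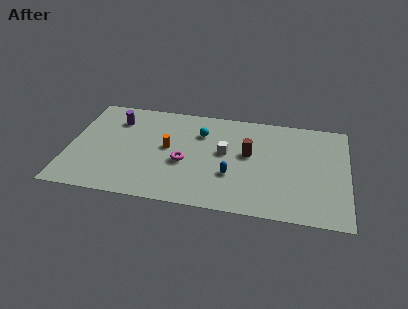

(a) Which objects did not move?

the cyan sphere and the magenta torus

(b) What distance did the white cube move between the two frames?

4.3

From (6.7, 2.4) to (9.8, 5.4), the white cube covered √(3.1² + 3.0²) ≈ 4.3 units.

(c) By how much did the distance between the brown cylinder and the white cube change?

-4.1

They were about 5.6 units apart before and 1.5 after — 4.1 units closer together.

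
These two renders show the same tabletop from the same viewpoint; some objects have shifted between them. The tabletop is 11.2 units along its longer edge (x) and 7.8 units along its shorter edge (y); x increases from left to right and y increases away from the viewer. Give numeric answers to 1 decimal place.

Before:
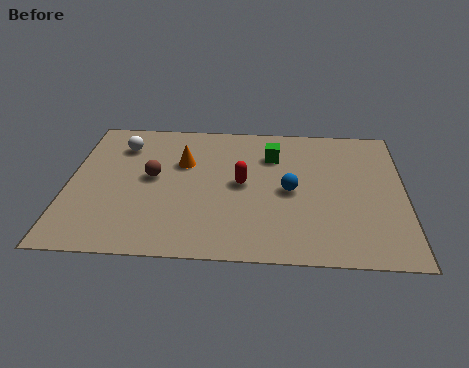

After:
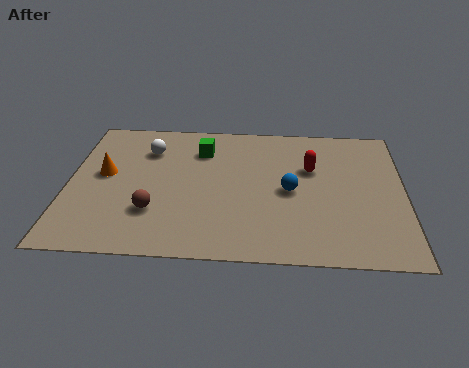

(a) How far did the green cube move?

2.4

The green cube moved from about (6.8, 5.7) to (4.4, 5.9), a distance of √(2.4² + 0.2²) ≈ 2.4.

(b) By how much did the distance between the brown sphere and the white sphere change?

+1.4

They were about 2.1 units apart before and 3.5 after — 1.4 units further apart.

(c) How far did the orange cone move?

2.7

The orange cone was near (3.8, 5.1) before and (1.2, 4.3) after, so it travelled √(2.6² + 0.8²) ≈ 2.7 units.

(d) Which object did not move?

the blue sphere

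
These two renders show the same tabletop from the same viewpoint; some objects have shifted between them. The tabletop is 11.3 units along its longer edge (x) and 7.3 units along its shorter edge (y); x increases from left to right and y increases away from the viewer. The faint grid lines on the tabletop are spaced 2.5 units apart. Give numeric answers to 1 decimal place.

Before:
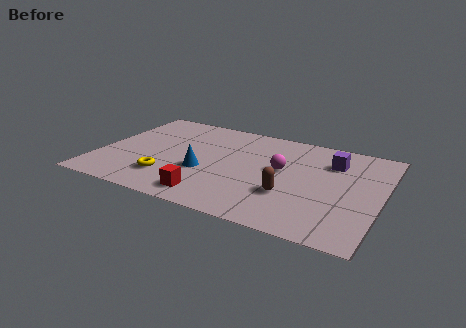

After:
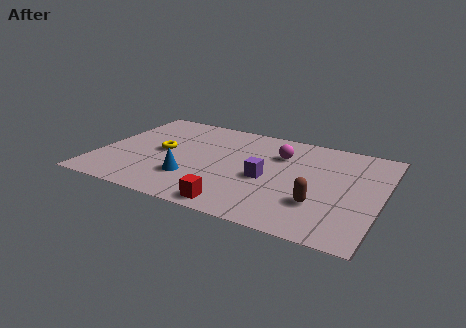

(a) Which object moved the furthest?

the purple cube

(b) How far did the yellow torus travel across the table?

2.0

The yellow torus moved from about (3.0, 1.8) to (2.5, 3.7), a distance of √(0.5² + 1.9²) ≈ 2.0.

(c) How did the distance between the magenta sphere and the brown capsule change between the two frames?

+1.8

They were about 1.8 units apart before and 3.6 after — 1.8 units further apart.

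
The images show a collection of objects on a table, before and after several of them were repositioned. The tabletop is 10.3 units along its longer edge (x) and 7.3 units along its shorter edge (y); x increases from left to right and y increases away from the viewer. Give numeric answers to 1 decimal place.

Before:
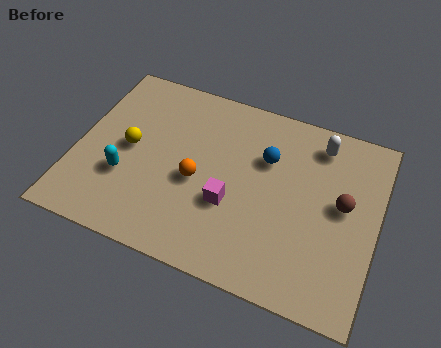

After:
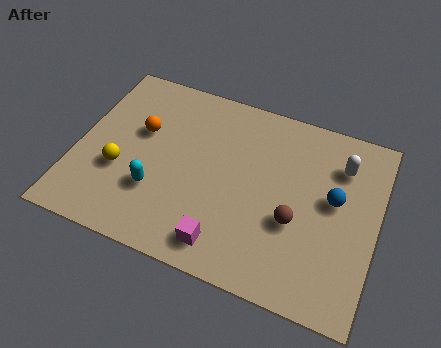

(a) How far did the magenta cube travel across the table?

1.6

The magenta cube moved from about (5.4, 2.7) to (5.4, 1.1), a distance of √(0.0² + 1.6²) ≈ 1.6.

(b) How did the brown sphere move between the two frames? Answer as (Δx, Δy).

(-1.5, -1.2)

The brown sphere started near (9.1, 4.0) and ended near (7.6, 2.8).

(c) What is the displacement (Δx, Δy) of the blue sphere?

(2.4, -0.8)

The blue sphere was at about (6.4, 4.9) and moved to about (8.8, 4.1).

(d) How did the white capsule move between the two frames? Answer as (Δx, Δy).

(0.8, -0.6)

The white capsule was at about (8.1, 6.1) and moved to about (8.9, 5.5).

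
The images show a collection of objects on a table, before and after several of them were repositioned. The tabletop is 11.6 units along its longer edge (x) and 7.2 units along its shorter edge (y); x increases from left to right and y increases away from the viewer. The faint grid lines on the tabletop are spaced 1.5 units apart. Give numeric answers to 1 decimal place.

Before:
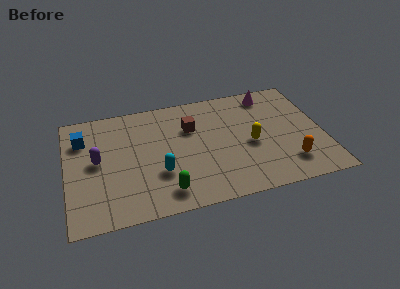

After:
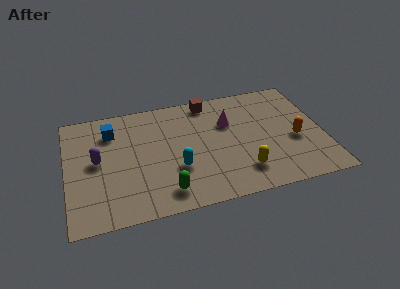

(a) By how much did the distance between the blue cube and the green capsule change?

-0.6

The distance was about 5.4 in the first image and 4.8 in the second, so they moved 0.6 units closer together.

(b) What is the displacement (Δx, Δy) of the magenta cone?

(-2.0, -1.4)

The magenta cone started near (9.4, 6.2) and ended near (7.4, 4.8).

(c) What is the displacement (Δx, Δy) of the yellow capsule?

(-0.5, -1.6)

From the two frames, the yellow capsule sits at roughly (8.3, 3.2) before and (7.8, 1.6) after.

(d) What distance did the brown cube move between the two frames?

1.7

From (5.7, 4.9) to (6.6, 6.4), the brown cube covered √(0.9² + 1.5²) ≈ 1.7 units.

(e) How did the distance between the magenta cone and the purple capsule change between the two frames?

-2.3

Before: roughly 8.4 units apart; after: 6.1. That's 2.3 units closer together.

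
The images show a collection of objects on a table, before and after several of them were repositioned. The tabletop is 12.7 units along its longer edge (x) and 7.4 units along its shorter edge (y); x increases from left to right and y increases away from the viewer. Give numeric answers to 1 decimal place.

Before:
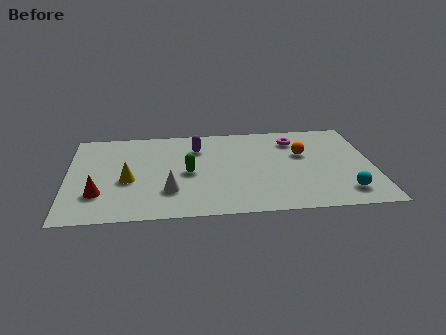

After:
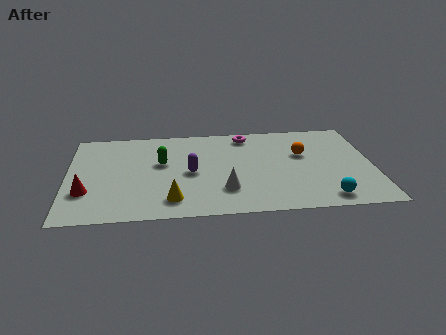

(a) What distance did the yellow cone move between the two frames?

2.5

The yellow cone was near (2.5, 3.1) before and (4.3, 1.4) after, so it travelled √(1.8² + 1.7²) ≈ 2.5 units.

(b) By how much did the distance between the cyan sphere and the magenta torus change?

+1.4

They were about 4.8 units apart before and 6.2 after — 1.4 units further apart.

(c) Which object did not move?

the orange sphere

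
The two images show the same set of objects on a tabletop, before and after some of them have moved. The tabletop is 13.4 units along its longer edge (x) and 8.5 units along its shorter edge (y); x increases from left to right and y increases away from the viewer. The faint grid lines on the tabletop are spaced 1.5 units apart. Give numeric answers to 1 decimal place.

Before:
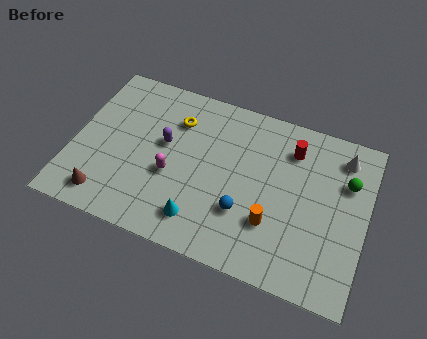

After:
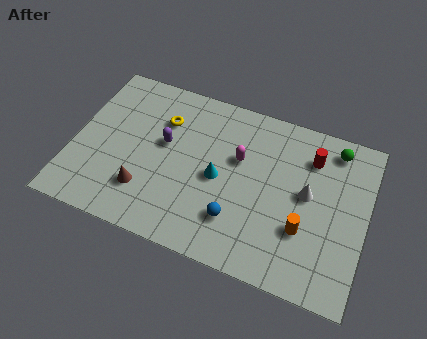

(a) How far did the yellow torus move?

0.6

The yellow torus moved from about (4.5, 6.3) to (3.9, 6.1), a distance of √(0.6² + 0.2²) ≈ 0.6.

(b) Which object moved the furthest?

the magenta capsule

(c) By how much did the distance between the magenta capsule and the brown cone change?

+1.6

The distance was about 3.5 in the first image and 5.1 in the second, so they moved 1.6 units further apart.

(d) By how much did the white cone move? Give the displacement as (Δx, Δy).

(-1.4, -2.4)

The white cone started near (12.1, 7.0) and ended near (10.7, 4.6).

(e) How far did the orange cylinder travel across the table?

1.4

From (9.3, 2.6) to (10.7, 2.8), the orange cylinder covered √(1.4² + 0.2²) ≈ 1.4 units.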